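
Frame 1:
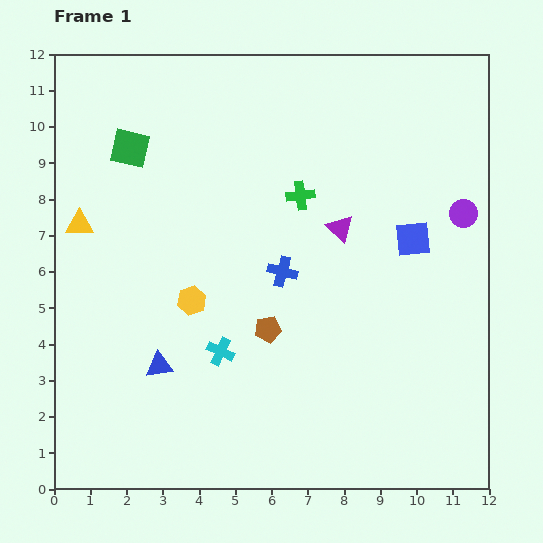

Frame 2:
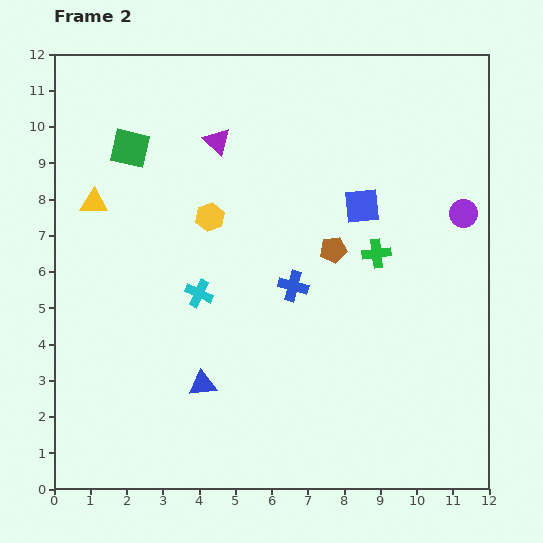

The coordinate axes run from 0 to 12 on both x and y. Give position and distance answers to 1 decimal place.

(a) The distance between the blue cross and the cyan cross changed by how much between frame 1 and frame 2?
-0.2

Distance in frame 1: 2.8. Distance in frame 2: 2.6.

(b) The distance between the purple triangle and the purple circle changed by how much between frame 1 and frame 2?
+3.7

Distance in frame 1: 3.4. Distance in frame 2: 7.1.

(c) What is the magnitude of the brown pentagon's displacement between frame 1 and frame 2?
2.8

The brown pentagon moved from (5.9, 4.4) to (7.7, 6.6), a distance of √(1.8² + 2.2²) ≈ 2.8.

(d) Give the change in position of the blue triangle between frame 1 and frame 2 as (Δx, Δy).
(1.2, -0.5)

The blue triangle was at (2.9, 3.4) in frame 1 and (4.1, 2.9) in frame 2.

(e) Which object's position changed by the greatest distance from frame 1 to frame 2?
the purple triangle

(moved 4.2; next 2.8)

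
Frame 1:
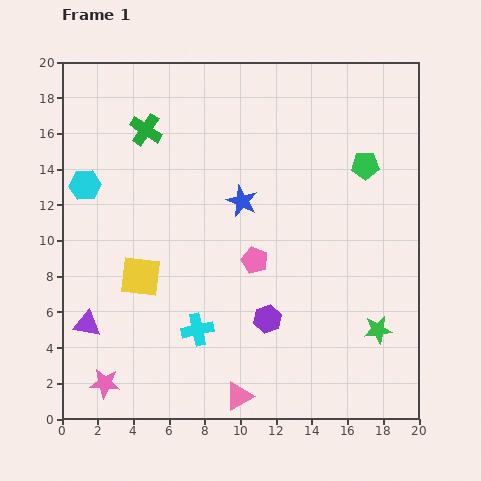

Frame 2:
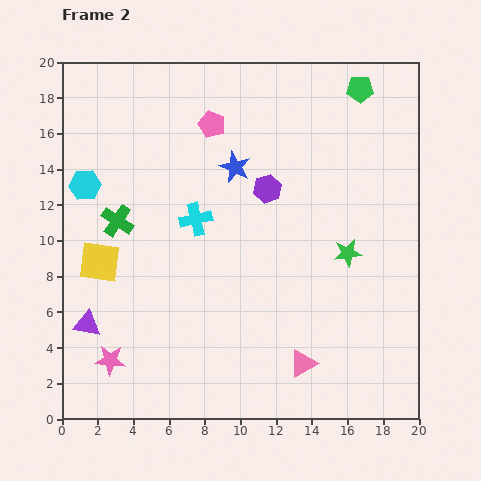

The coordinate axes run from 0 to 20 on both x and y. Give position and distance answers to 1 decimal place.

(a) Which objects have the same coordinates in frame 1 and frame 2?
the purple triangle, the cyan hexagon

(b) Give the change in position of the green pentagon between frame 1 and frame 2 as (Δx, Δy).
(-0.3, 4.3)

The green pentagon was at (17.0, 14.2) in frame 1 and (16.7, 18.5) in frame 2.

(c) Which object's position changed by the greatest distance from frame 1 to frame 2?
the pink pentagon

(moved 8.0; next 7.3)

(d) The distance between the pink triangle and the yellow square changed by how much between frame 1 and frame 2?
+4.0

Distance in frame 1: 8.7. Distance in frame 2: 12.7.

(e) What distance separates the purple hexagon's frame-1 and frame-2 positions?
7.3

The purple hexagon moved from (11.5, 5.6) to (11.5, 12.9), a distance of √(0.0² + 7.3²) ≈ 7.3.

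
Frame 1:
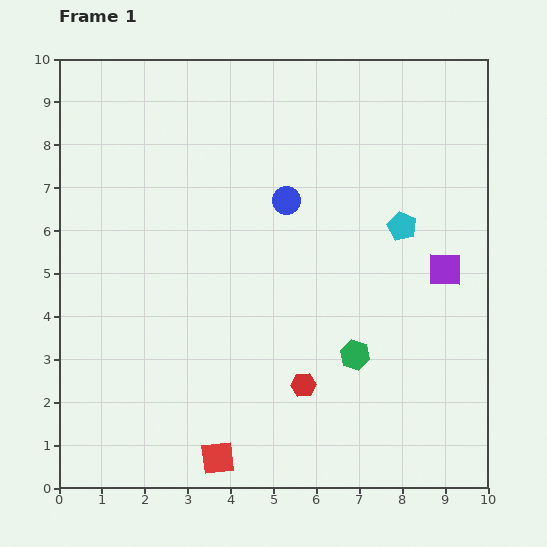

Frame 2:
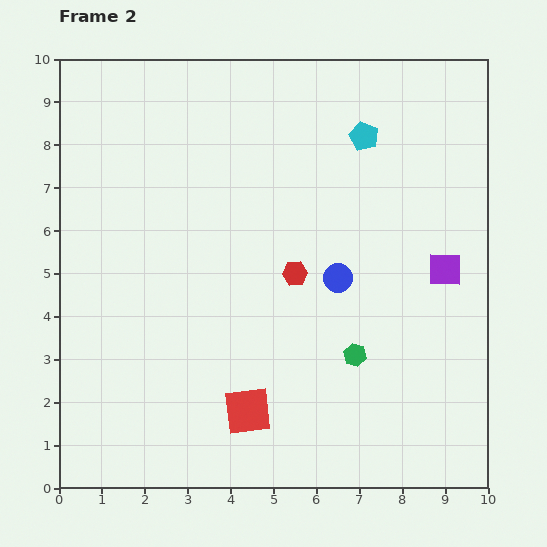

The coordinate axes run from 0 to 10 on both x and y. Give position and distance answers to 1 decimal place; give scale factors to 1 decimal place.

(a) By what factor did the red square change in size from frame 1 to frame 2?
1.4×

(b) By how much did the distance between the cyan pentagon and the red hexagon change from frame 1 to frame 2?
-0.8

Distance in frame 1: 4.4. Distance in frame 2: 3.6.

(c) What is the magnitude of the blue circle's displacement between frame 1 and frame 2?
2.2

The blue circle moved from (5.3, 6.7) to (6.5, 4.9), a distance of √(1.2² + 1.8²) ≈ 2.2.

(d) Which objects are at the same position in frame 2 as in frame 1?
the purple square, the green hexagon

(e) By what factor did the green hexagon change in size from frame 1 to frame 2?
0.8×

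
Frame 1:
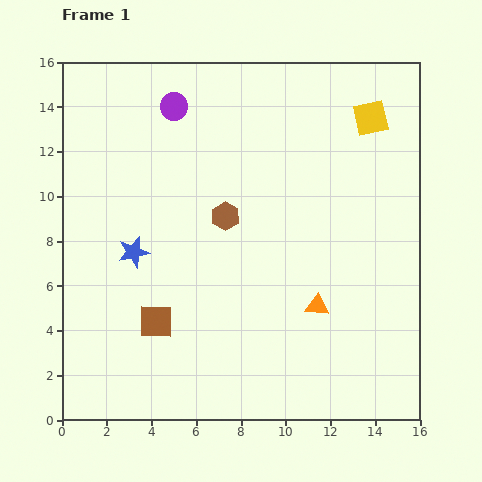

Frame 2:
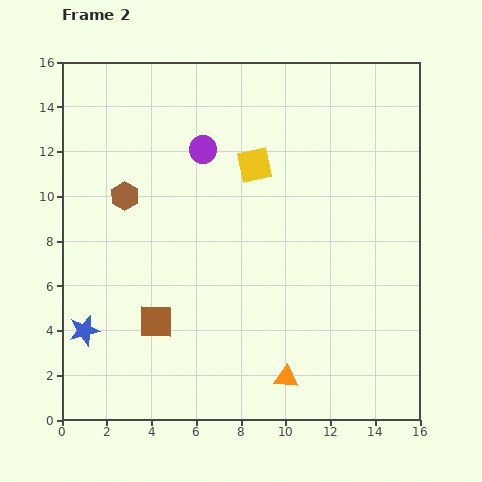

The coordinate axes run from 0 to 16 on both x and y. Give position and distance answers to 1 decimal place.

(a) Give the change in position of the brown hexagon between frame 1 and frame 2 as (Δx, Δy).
(-4.5, 0.9)

The brown hexagon was at (7.3, 9.1) in frame 1 and (2.8, 10.0) in frame 2.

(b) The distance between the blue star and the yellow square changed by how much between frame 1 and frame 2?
-1.6

Distance in frame 1: 12.2. Distance in frame 2: 10.6.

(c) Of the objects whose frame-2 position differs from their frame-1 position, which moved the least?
the purple circle

(moved 2.3)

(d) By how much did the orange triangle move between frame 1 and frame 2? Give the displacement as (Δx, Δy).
(-1.4, -3.2)

The orange triangle was at (11.4, 5.1) in frame 1 and (10.0, 1.9) in frame 2.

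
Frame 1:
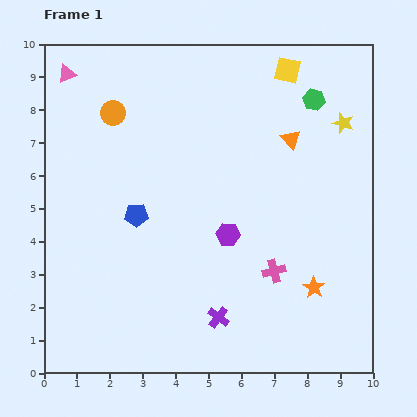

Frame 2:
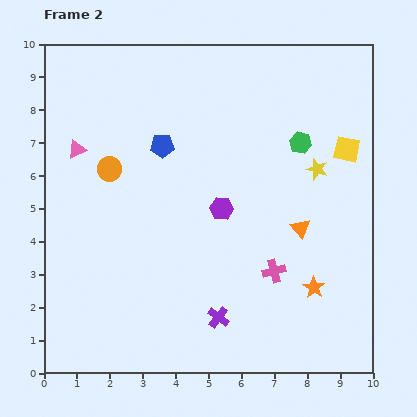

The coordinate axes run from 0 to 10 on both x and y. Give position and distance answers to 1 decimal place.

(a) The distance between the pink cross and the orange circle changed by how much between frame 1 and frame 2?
-1.0

Distance in frame 1: 6.9. Distance in frame 2: 5.9.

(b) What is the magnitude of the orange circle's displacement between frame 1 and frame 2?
1.7

The orange circle moved from (2.1, 7.9) to (2.0, 6.2), a distance of √(0.1² + 1.7²) ≈ 1.7.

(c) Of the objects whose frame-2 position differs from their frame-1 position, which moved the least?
the purple hexagon

(moved 0.8)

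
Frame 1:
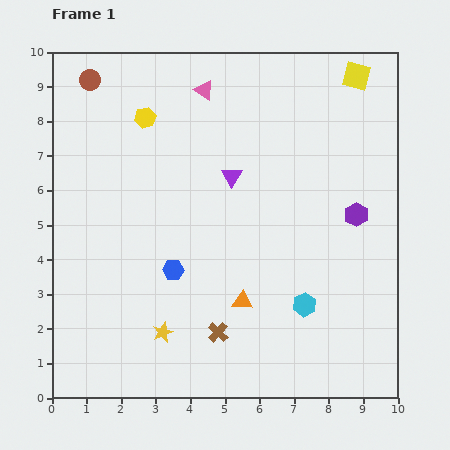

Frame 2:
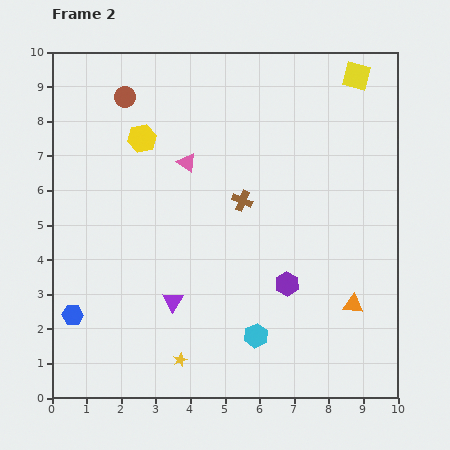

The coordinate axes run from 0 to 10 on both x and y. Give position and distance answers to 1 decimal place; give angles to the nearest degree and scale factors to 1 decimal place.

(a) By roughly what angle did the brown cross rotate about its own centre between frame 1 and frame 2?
20° counter-clockwise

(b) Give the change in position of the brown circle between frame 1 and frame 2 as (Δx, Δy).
(1.0, -0.5)

The brown circle was at (1.1, 9.2) in frame 1 and (2.1, 8.7) in frame 2.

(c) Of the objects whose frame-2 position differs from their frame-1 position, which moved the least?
the yellow hexagon

(moved 0.6)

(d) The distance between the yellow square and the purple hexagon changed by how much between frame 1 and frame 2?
+2.3

Distance in frame 1: 4.0. Distance in frame 2: 6.3.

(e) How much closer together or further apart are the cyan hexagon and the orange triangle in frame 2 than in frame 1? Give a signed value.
+1.1

Distance in frame 1: 1.8. Distance in frame 2: 2.9.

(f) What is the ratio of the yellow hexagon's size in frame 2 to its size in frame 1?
1.4×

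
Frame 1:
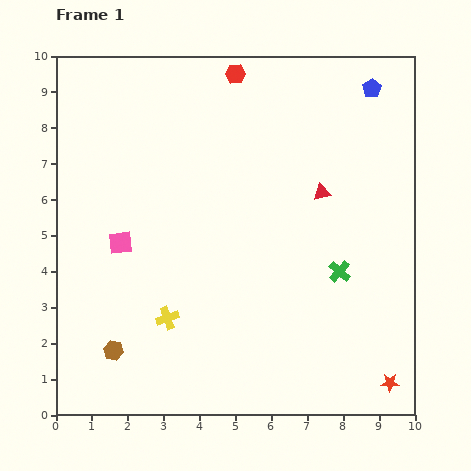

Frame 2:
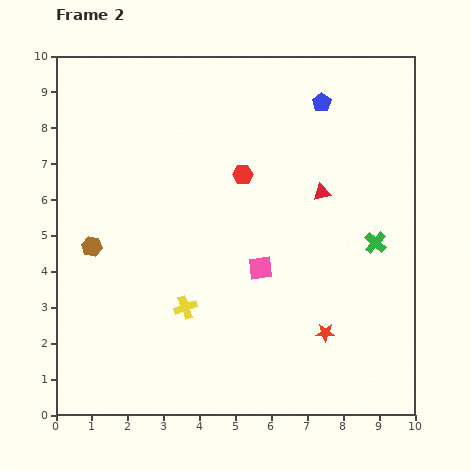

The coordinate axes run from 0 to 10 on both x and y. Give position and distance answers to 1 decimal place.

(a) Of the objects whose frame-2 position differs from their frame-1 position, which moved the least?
the yellow cross

(moved 0.6)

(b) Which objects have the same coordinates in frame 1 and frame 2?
the red triangle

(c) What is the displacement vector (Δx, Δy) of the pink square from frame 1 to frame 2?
(3.9, -0.7)

The pink square was at (1.8, 4.8) in frame 1 and (5.7, 4.1) in frame 2.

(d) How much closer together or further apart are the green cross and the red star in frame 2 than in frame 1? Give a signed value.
-0.5

Distance in frame 1: 3.4. Distance in frame 2: 2.9.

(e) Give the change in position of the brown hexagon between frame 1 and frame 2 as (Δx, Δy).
(-0.6, 2.9)

The brown hexagon was at (1.6, 1.8) in frame 1 and (1.0, 4.7) in frame 2.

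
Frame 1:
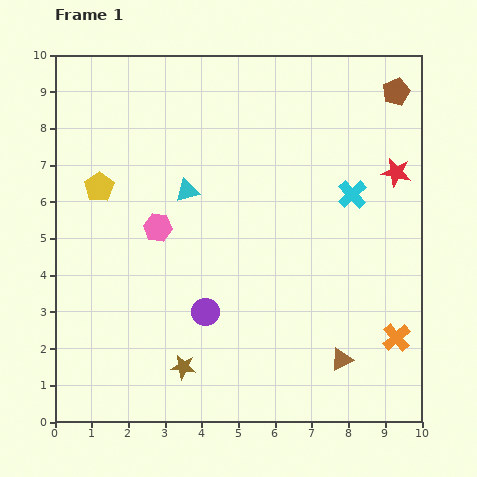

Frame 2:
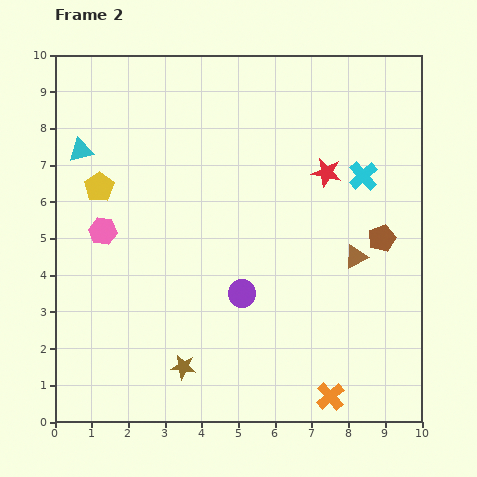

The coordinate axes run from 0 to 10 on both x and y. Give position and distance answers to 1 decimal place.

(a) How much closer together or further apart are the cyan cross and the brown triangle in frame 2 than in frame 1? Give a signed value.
-2.3

Distance in frame 1: 4.5. Distance in frame 2: 2.2.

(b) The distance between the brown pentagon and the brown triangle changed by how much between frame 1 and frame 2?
-6.6

Distance in frame 1: 7.5. Distance in frame 2: 0.9.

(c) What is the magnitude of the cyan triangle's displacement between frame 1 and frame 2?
3.1

The cyan triangle moved from (3.6, 6.3) to (0.7, 7.4), a distance of √(2.9² + 1.1²) ≈ 3.1.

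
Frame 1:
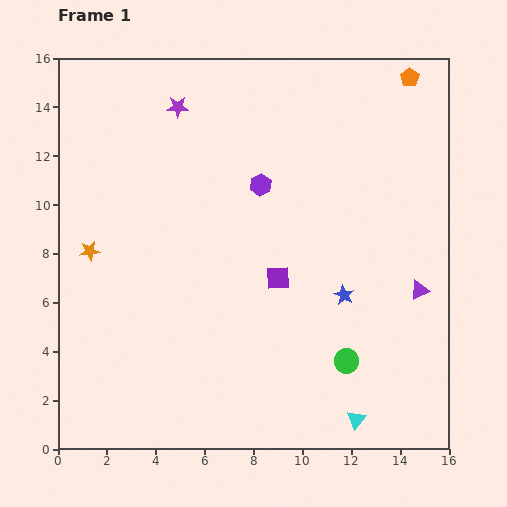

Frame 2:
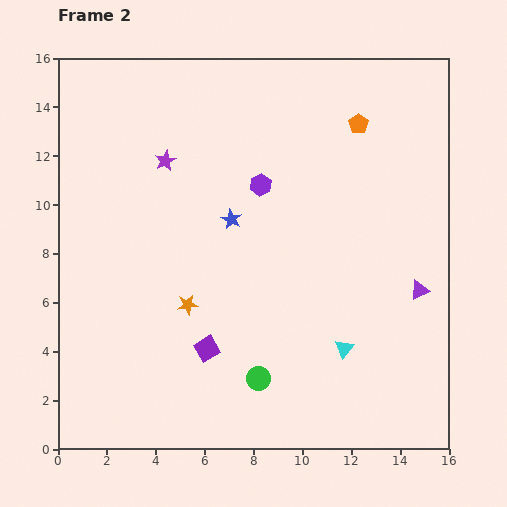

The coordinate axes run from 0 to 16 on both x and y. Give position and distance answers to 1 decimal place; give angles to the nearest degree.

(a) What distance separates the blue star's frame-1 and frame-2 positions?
5.5

The blue star moved from (11.7, 6.3) to (7.1, 9.4), a distance of √(4.6² + 3.1²) ≈ 5.5.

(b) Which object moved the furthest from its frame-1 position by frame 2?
the blue star

(moved 5.5; next 4.6)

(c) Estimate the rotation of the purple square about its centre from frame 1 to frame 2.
27° counter-clockwise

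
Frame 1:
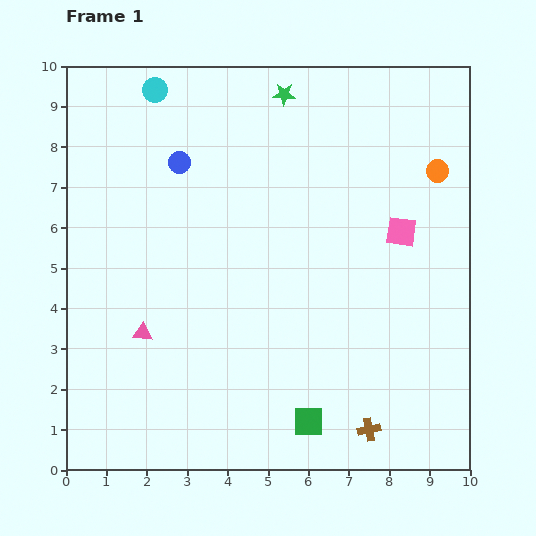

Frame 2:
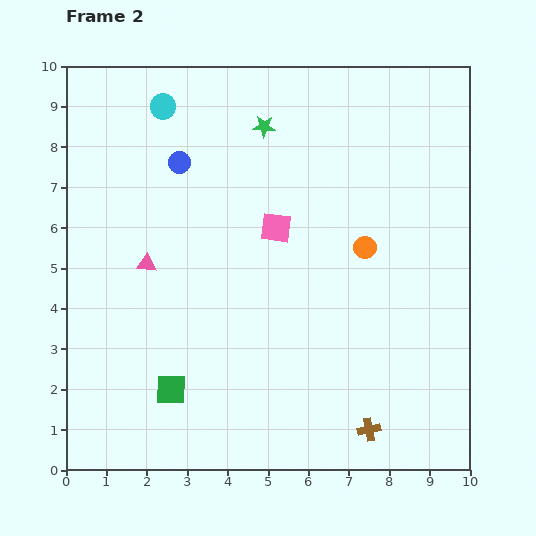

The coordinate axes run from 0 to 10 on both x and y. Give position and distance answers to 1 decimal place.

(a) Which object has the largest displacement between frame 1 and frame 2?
the green square

(moved 3.5; next 3.1)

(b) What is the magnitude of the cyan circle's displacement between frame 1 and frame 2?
0.4

The cyan circle moved from (2.2, 9.4) to (2.4, 9.0), a distance of √(0.2² + 0.4²) ≈ 0.4.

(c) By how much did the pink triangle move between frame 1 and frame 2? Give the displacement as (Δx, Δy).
(0.1, 1.7)

The pink triangle was at (1.9, 3.4) in frame 1 and (2.0, 5.1) in frame 2.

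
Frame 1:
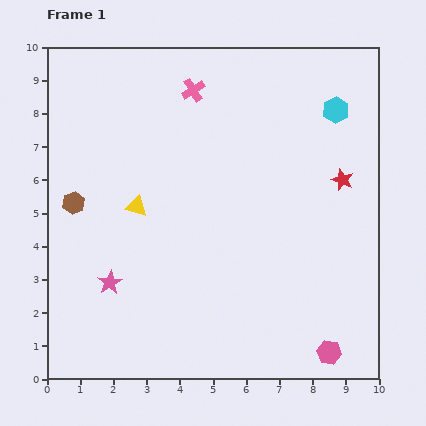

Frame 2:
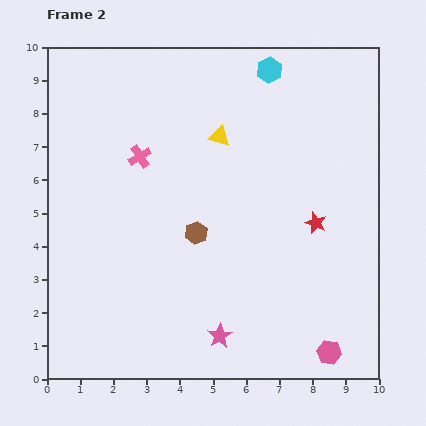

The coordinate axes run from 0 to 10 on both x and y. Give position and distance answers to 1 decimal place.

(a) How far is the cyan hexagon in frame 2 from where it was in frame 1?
2.3

The cyan hexagon moved from (8.7, 8.1) to (6.7, 9.3), a distance of √(2.0² + 1.2²) ≈ 2.3.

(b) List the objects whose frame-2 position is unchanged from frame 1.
the pink hexagon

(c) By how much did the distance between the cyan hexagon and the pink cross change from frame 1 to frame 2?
+0.4

Distance in frame 1: 4.3. Distance in frame 2: 4.7.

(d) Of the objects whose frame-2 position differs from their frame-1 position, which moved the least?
the red star

(moved 1.5)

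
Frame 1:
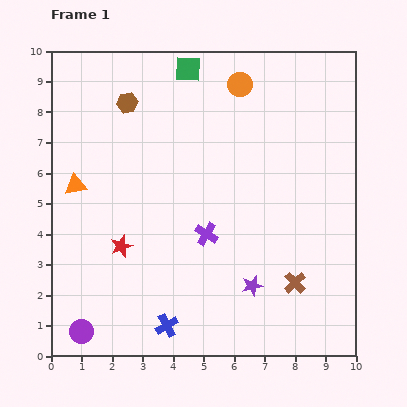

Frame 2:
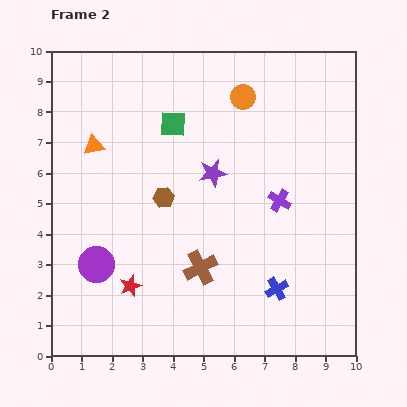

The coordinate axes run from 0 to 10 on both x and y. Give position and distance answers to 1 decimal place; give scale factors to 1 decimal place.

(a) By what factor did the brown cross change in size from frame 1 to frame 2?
1.6×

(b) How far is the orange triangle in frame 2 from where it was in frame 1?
1.4

The orange triangle moved from (0.8, 5.6) to (1.4, 6.9), a distance of √(0.6² + 1.3²) ≈ 1.4.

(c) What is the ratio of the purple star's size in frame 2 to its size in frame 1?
1.4×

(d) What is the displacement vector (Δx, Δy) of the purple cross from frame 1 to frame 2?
(2.4, 1.1)

The purple cross was at (5.1, 4.0) in frame 1 and (7.5, 5.1) in frame 2.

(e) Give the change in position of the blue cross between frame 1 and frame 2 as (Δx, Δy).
(3.6, 1.2)

The blue cross was at (3.8, 1.0) in frame 1 and (7.4, 2.2) in frame 2.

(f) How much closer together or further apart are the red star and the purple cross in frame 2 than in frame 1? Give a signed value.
+2.8

Distance in frame 1: 2.8. Distance in frame 2: 5.6.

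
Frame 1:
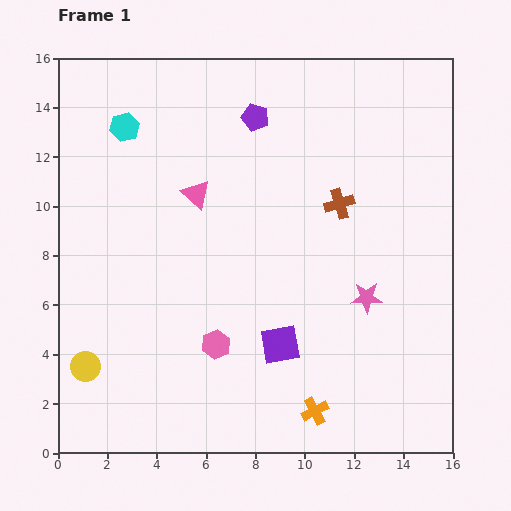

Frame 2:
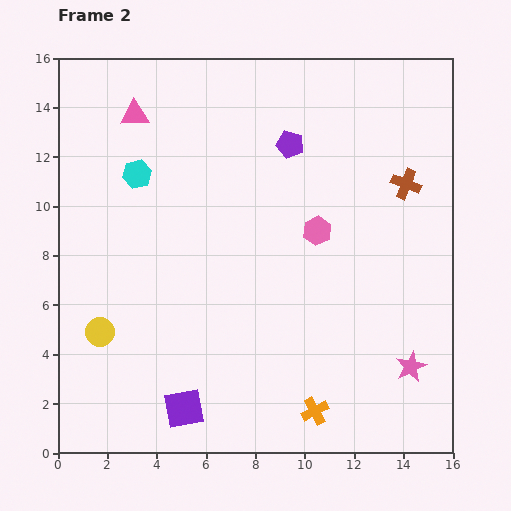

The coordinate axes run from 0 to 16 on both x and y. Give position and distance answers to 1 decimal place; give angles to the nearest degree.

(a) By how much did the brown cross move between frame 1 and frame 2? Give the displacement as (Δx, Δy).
(2.7, 0.8)

The brown cross was at (11.4, 10.1) in frame 1 and (14.1, 10.9) in frame 2.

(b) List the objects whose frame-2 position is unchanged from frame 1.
the orange cross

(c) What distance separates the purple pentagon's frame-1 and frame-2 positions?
1.8

The purple pentagon moved from (8.0, 13.6) to (9.4, 12.5), a distance of √(1.4² + 1.1²) ≈ 1.8.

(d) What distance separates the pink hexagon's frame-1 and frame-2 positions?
6.2

The pink hexagon moved from (6.4, 4.4) to (10.5, 9.0), a distance of √(4.1² + 4.6²) ≈ 6.2.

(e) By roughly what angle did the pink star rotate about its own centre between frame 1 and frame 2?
25° counter-clockwise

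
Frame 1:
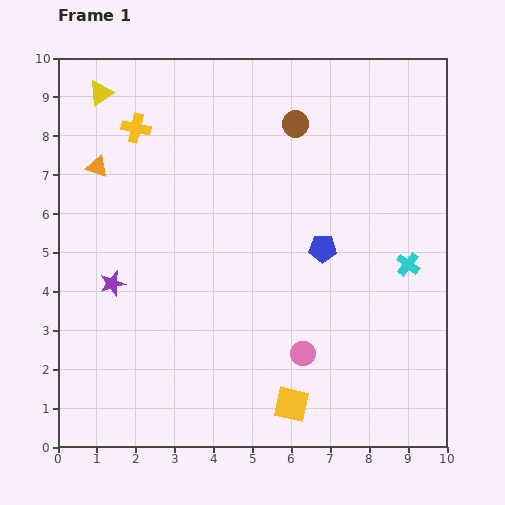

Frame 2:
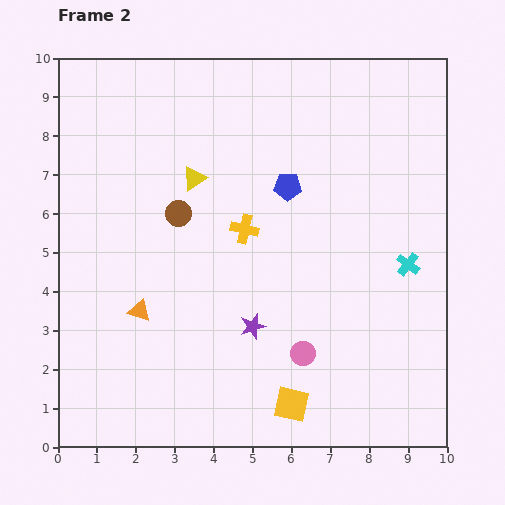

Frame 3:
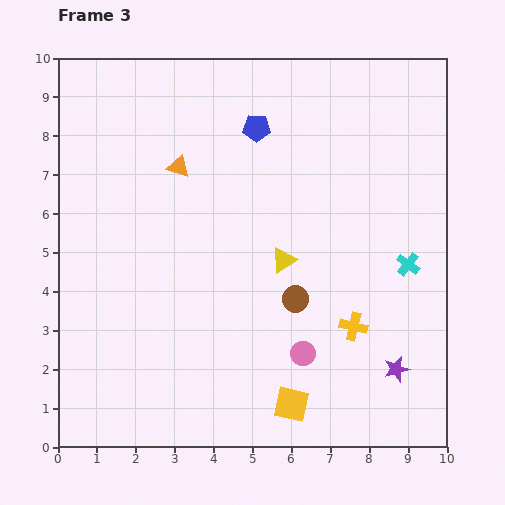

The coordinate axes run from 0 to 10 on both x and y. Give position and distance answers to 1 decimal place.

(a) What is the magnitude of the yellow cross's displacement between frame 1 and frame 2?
3.8

The yellow cross moved from (2.0, 8.2) to (4.8, 5.6), a distance of √(2.8² + 2.6²) ≈ 3.8.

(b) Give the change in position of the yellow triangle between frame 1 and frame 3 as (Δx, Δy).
(4.7, -4.3)

The yellow triangle was at (1.1, 9.1) in frame 1 and (5.8, 4.8) in frame 3.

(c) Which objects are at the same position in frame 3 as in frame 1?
the yellow square, the pink circle, the cyan cross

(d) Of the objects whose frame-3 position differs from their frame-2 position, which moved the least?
the blue pentagon

(moved 1.7)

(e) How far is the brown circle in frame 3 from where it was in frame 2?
3.7

The brown circle moved from (3.1, 6.0) to (6.1, 3.8), a distance of √(3.0² + 2.2²) ≈ 3.7.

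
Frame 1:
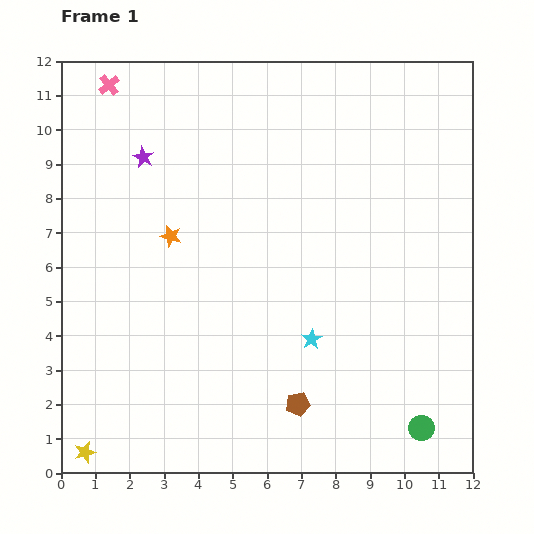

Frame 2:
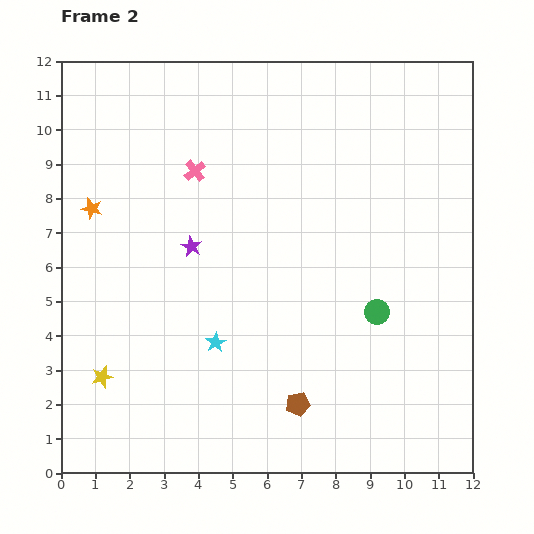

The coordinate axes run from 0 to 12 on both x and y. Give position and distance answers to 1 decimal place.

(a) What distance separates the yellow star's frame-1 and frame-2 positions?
2.3

The yellow star moved from (0.7, 0.6) to (1.2, 2.8), a distance of √(0.5² + 2.2²) ≈ 2.3.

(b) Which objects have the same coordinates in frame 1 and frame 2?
the brown pentagon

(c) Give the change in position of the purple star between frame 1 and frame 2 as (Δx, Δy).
(1.4, -2.6)

The purple star was at (2.4, 9.2) in frame 1 and (3.8, 6.6) in frame 2.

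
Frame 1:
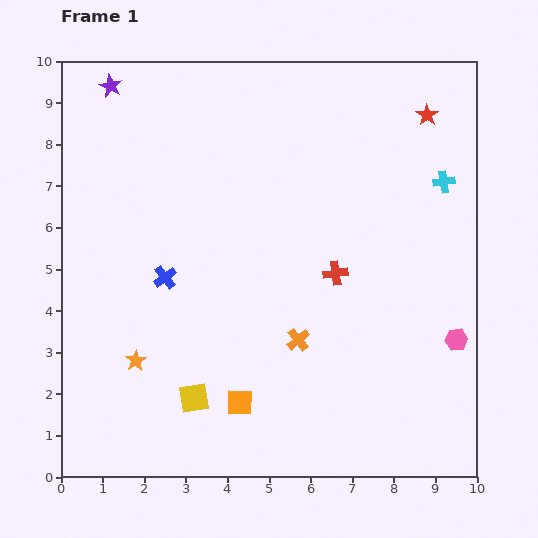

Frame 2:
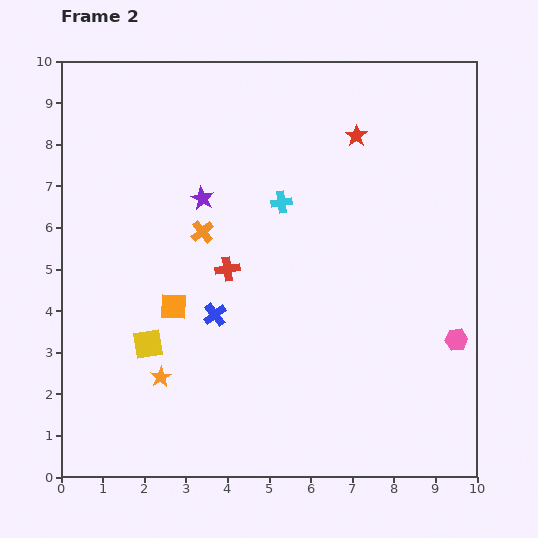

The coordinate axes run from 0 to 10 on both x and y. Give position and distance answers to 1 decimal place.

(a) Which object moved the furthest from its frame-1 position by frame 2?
the cyan cross

(moved 3.9; next 3.5)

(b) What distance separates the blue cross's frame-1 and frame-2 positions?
1.5

The blue cross moved from (2.5, 4.8) to (3.7, 3.9), a distance of √(1.2² + 0.9²) ≈ 1.5.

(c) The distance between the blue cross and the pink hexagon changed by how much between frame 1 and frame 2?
-1.4

Distance in frame 1: 7.2. Distance in frame 2: 5.8.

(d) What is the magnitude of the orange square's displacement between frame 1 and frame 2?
2.8

The orange square moved from (4.3, 1.8) to (2.7, 4.1), a distance of √(1.6² + 2.3²) ≈ 2.8.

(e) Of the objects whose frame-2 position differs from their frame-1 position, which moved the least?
the orange star

(moved 0.7)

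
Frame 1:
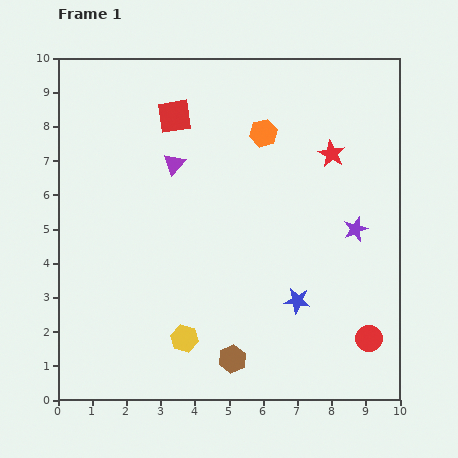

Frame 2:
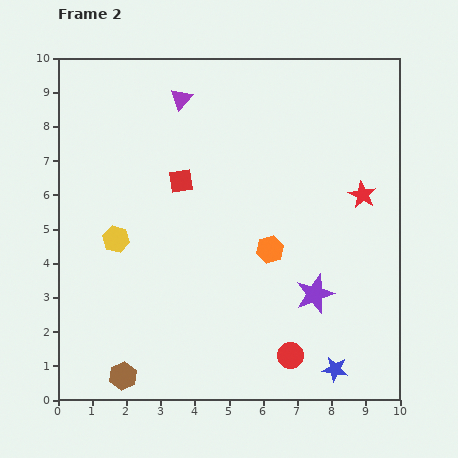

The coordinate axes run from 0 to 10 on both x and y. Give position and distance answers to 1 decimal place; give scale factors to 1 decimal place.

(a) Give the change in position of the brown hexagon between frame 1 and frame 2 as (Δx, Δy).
(-3.2, -0.5)

The brown hexagon was at (5.1, 1.2) in frame 1 and (1.9, 0.7) in frame 2.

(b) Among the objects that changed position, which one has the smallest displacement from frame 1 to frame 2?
the red star

(moved 1.5)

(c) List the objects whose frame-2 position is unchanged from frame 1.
none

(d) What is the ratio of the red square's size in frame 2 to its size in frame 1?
0.7×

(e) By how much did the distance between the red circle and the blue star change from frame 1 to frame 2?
-1.0

Distance in frame 1: 2.4. Distance in frame 2: 1.4.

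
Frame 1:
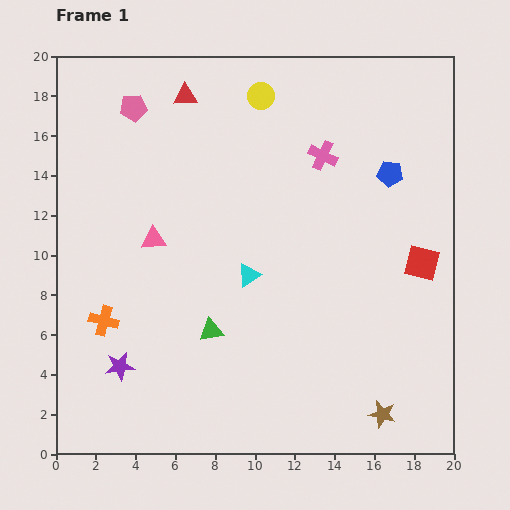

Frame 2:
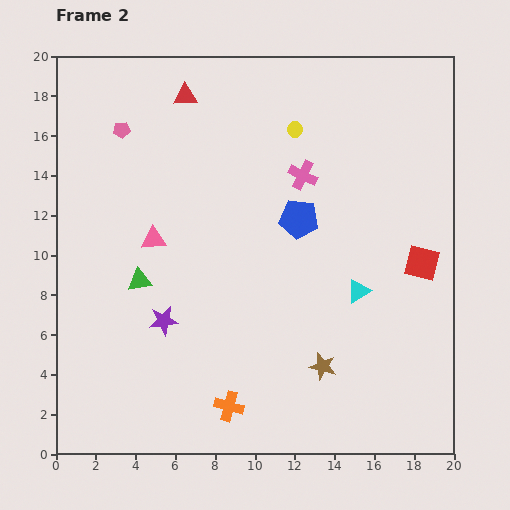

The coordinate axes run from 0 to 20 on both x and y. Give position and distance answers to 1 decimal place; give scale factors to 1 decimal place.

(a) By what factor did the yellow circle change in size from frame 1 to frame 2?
0.6×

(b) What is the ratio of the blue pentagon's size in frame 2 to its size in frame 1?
1.5×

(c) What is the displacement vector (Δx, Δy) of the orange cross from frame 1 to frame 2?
(6.3, -4.3)

The orange cross was at (2.4, 6.7) in frame 1 and (8.7, 2.4) in frame 2.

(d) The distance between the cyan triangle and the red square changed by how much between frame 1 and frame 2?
-5.2

Distance in frame 1: 8.7. Distance in frame 2: 3.5.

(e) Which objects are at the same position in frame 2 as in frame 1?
the pink triangle, the red square, the red triangle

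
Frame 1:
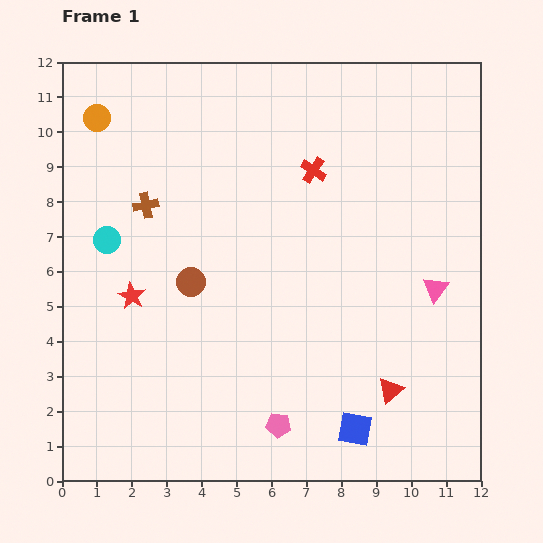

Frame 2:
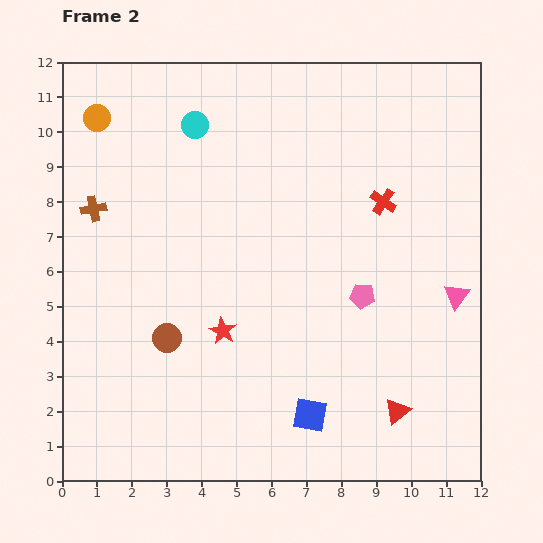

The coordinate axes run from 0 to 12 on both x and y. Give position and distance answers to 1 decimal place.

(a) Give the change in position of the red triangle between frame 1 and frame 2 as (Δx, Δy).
(0.2, -0.6)

The red triangle was at (9.4, 2.6) in frame 1 and (9.6, 2.0) in frame 2.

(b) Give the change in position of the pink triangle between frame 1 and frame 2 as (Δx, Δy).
(0.6, -0.2)

The pink triangle was at (10.7, 5.5) in frame 1 and (11.3, 5.3) in frame 2.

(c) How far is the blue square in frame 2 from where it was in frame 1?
1.4

The blue square moved from (8.4, 1.5) to (7.1, 1.9), a distance of √(1.3² + 0.4²) ≈ 1.4.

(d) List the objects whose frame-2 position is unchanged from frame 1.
the orange circle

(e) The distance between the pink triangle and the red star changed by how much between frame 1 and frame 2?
-1.9

Distance in frame 1: 8.7. Distance in frame 2: 6.8.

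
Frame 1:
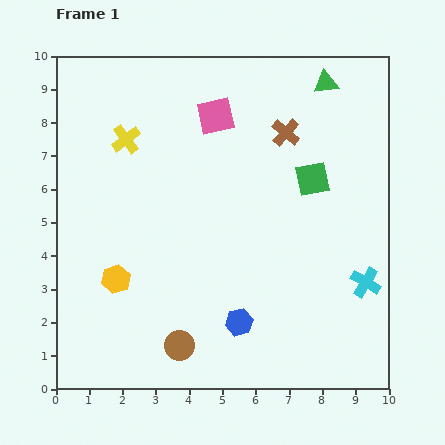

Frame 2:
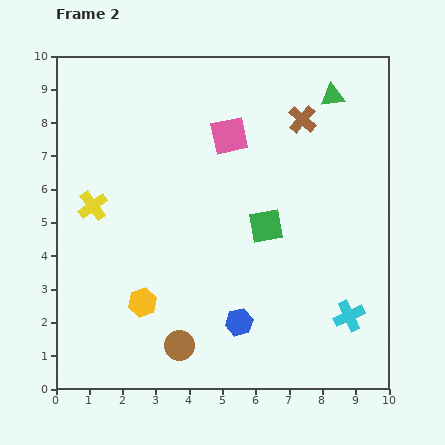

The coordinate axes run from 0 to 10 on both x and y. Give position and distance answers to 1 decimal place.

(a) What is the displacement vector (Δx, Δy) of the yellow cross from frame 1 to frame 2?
(-1.0, -2.0)

The yellow cross was at (2.1, 7.5) in frame 1 and (1.1, 5.5) in frame 2.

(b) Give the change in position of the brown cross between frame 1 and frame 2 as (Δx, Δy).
(0.5, 0.4)

The brown cross was at (6.9, 7.7) in frame 1 and (7.4, 8.1) in frame 2.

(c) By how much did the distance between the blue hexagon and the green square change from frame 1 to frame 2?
-1.8

Distance in frame 1: 4.8. Distance in frame 2: 3.0.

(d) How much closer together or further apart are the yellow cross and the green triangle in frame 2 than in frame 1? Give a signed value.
+1.7

Distance in frame 1: 6.2. Distance in frame 2: 7.9.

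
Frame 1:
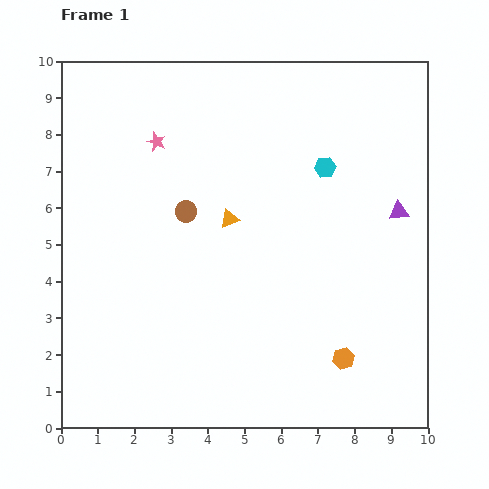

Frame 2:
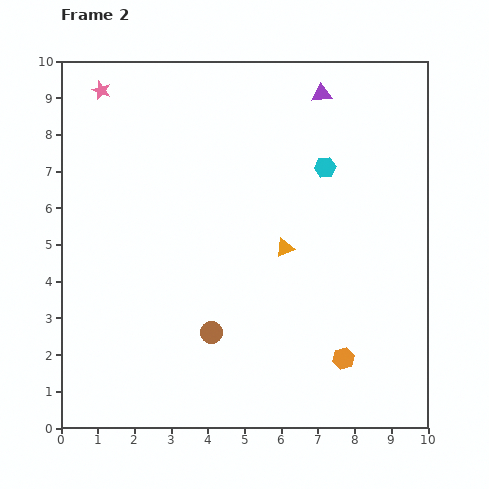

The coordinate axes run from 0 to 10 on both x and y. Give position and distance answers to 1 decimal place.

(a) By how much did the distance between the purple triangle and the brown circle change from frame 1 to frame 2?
+1.4

Distance in frame 1: 5.8. Distance in frame 2: 7.2.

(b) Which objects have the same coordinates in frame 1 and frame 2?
the cyan hexagon, the orange hexagon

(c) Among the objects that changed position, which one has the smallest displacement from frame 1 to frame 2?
the orange triangle

(moved 1.7)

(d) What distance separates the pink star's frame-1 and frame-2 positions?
2.1

The pink star moved from (2.6, 7.8) to (1.1, 9.2), a distance of √(1.5² + 1.4²) ≈ 2.1.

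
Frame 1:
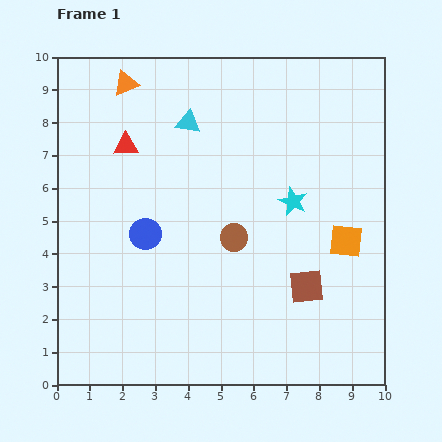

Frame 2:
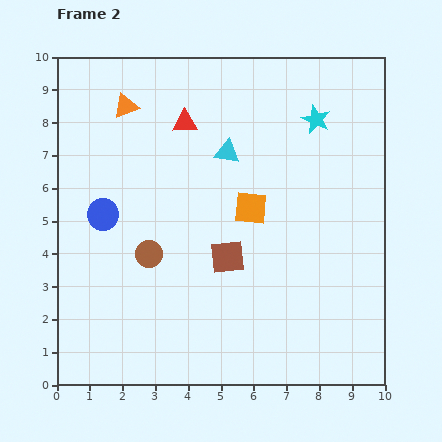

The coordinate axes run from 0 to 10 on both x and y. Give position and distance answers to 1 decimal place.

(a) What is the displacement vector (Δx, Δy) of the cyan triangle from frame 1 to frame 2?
(1.2, -0.9)

The cyan triangle was at (4.0, 8.0) in frame 1 and (5.2, 7.1) in frame 2.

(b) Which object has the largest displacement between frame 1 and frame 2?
the orange square

(moved 3.1; next 2.6)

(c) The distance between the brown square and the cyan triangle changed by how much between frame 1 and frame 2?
-3.0

Distance in frame 1: 6.2. Distance in frame 2: 3.2.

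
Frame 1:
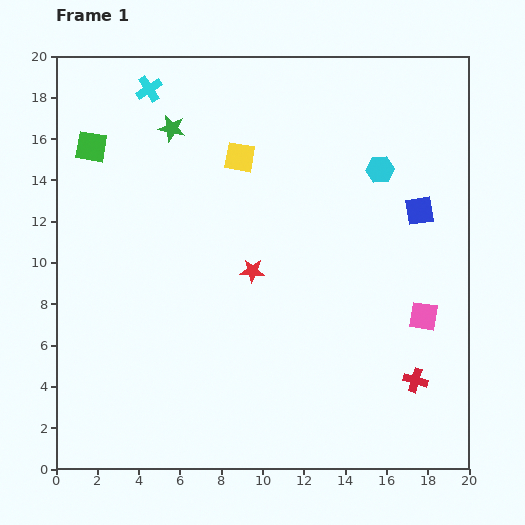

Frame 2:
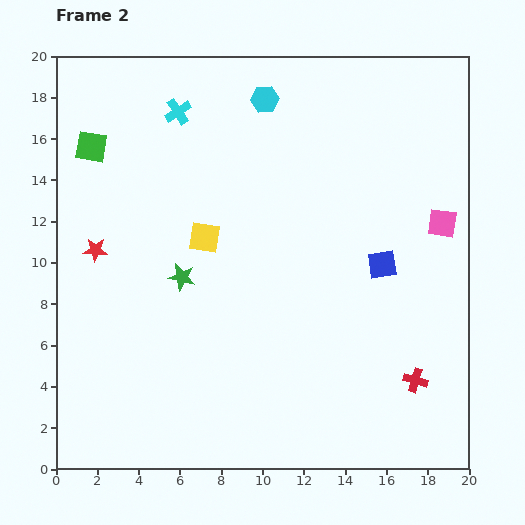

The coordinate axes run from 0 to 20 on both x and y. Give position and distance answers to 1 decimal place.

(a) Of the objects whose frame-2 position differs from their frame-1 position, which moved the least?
the cyan cross

(moved 1.8)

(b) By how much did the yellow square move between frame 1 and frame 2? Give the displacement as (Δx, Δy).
(-1.7, -3.9)

The yellow square was at (8.9, 15.1) in frame 1 and (7.2, 11.2) in frame 2.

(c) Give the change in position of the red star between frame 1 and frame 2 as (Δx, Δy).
(-7.6, 1.0)

The red star was at (9.5, 9.6) in frame 1 and (1.9, 10.6) in frame 2.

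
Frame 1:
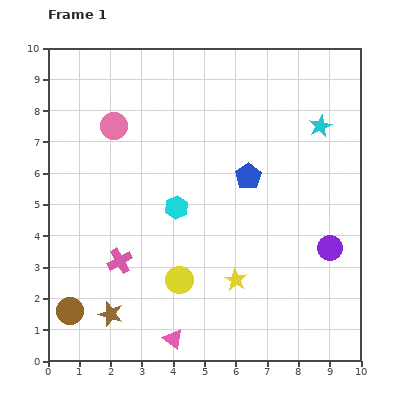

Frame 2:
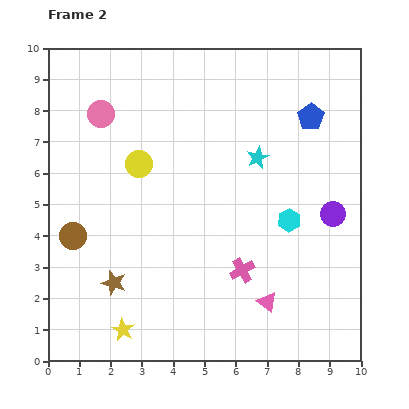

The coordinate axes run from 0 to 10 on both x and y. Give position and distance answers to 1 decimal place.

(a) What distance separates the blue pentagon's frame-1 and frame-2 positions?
2.8

The blue pentagon moved from (6.4, 5.9) to (8.4, 7.8), a distance of √(2.0² + 1.9²) ≈ 2.8.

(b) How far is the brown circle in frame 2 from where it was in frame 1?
2.4

The brown circle moved from (0.7, 1.6) to (0.8, 4.0), a distance of √(0.1² + 2.4²) ≈ 2.4.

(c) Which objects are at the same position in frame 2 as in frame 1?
none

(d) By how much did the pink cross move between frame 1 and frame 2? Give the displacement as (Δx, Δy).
(3.9, -0.3)

The pink cross was at (2.3, 3.2) in frame 1 and (6.2, 2.9) in frame 2.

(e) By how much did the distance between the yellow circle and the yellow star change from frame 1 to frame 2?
+3.5

Distance in frame 1: 1.8. Distance in frame 2: 5.3.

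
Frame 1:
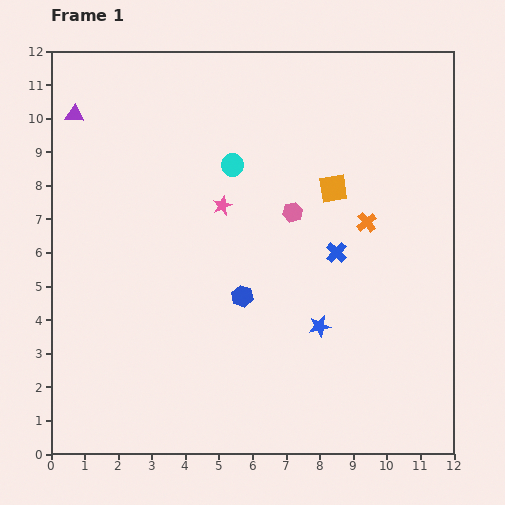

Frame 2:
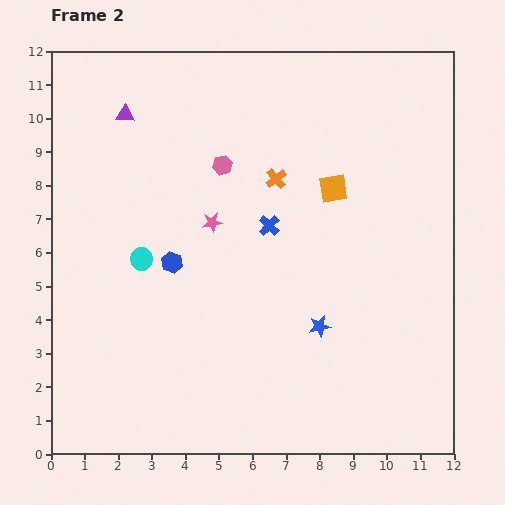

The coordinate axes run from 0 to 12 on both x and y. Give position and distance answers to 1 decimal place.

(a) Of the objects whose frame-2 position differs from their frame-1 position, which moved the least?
the pink star

(moved 0.6)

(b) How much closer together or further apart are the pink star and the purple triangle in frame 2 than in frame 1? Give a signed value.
-1.1

Distance in frame 1: 5.2. Distance in frame 2: 4.1.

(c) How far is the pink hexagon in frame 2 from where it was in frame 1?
2.5

The pink hexagon moved from (7.2, 7.2) to (5.1, 8.6), a distance of √(2.1² + 1.4²) ≈ 2.5.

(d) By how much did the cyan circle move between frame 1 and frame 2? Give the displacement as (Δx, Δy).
(-2.7, -2.8)

The cyan circle was at (5.4, 8.6) in frame 1 and (2.7, 5.8) in frame 2.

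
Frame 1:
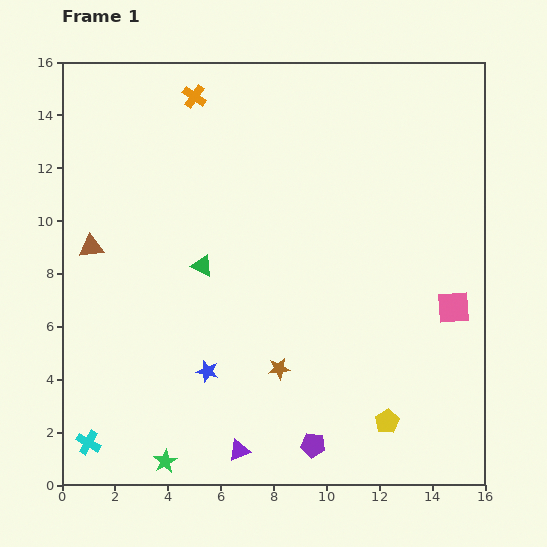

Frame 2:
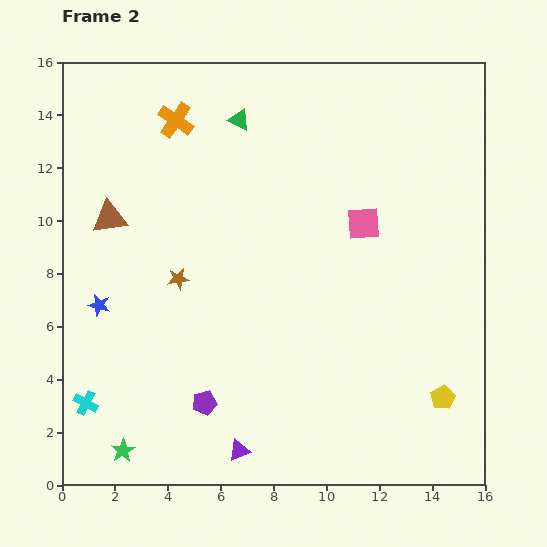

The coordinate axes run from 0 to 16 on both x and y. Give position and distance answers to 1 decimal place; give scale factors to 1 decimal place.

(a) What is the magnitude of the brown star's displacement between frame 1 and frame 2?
5.1

The brown star moved from (8.2, 4.4) to (4.4, 7.8), a distance of √(3.8² + 3.4²) ≈ 5.1.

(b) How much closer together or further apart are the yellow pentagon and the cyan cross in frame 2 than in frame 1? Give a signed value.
+2.2

Distance in frame 1: 11.3. Distance in frame 2: 13.5.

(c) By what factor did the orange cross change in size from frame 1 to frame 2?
1.5×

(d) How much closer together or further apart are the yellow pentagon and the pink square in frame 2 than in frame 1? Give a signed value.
+2.2

Distance in frame 1: 5.0. Distance in frame 2: 7.2.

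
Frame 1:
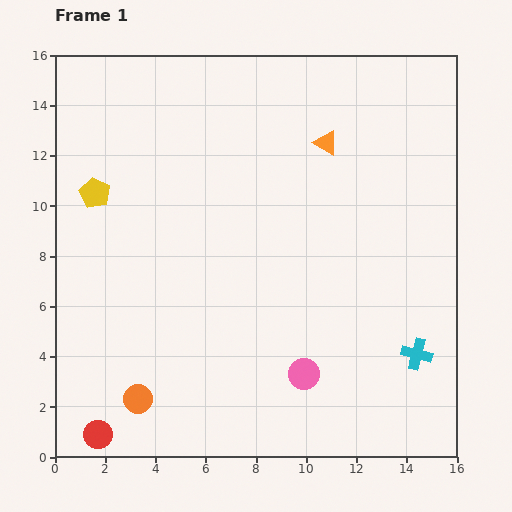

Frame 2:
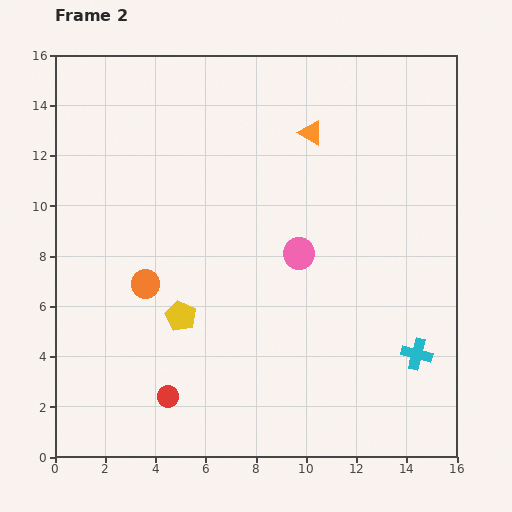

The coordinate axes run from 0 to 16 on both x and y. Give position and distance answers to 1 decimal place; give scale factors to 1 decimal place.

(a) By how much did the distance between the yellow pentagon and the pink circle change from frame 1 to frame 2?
-5.7

Distance in frame 1: 11.0. Distance in frame 2: 5.3.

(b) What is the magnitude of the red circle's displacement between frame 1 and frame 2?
3.2

The red circle moved from (1.7, 0.9) to (4.5, 2.4), a distance of √(2.8² + 1.5²) ≈ 3.2.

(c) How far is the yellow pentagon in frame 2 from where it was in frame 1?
6.0

The yellow pentagon moved from (1.6, 10.5) to (5.0, 5.6), a distance of √(3.4² + 4.9²) ≈ 6.0.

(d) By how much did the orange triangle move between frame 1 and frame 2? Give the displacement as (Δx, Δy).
(-0.6, 0.4)

The orange triangle was at (10.8, 12.5) in frame 1 and (10.2, 12.9) in frame 2.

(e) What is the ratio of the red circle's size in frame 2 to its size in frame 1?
0.8×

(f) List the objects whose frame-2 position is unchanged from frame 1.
the cyan cross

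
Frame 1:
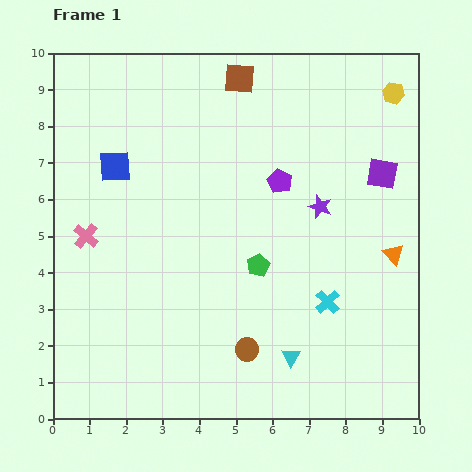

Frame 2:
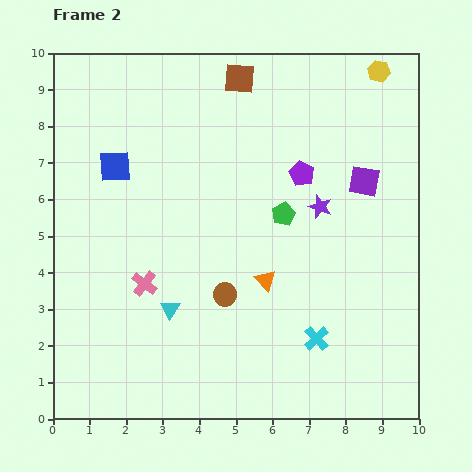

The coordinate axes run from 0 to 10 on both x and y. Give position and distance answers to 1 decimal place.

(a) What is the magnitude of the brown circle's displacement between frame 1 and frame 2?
1.6

The brown circle moved from (5.3, 1.9) to (4.7, 3.4), a distance of √(0.6² + 1.5²) ≈ 1.6.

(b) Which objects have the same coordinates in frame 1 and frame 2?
the brown square, the blue square, the purple star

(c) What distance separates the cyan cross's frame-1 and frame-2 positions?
1.0

The cyan cross moved from (7.5, 3.2) to (7.2, 2.2), a distance of √(0.3² + 1.0²) ≈ 1.0.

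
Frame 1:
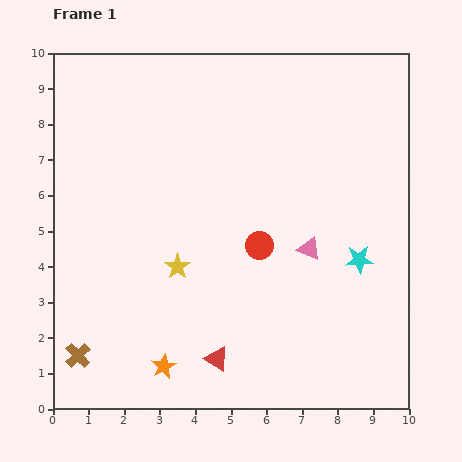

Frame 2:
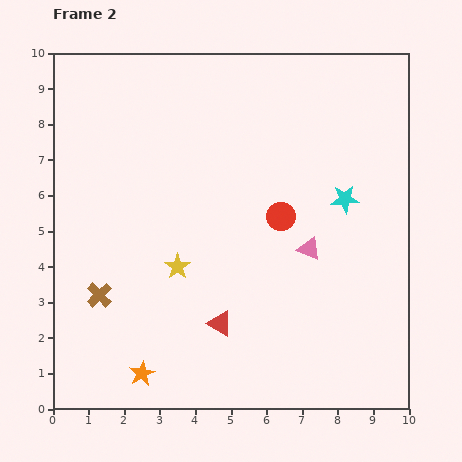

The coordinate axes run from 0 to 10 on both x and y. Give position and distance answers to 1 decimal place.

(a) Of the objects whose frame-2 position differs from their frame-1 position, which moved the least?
the orange star

(moved 0.6)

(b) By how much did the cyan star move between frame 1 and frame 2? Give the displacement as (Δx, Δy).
(-0.4, 1.7)

The cyan star was at (8.6, 4.2) in frame 1 and (8.2, 5.9) in frame 2.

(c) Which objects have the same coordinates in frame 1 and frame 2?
the pink triangle, the yellow star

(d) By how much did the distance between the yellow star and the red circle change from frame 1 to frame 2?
+0.8

Distance in frame 1: 2.4. Distance in frame 2: 3.2.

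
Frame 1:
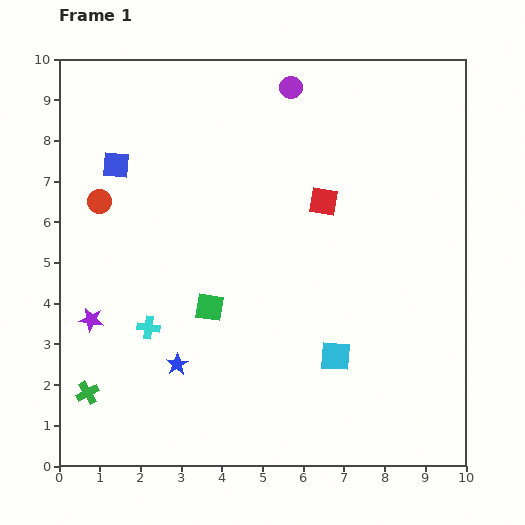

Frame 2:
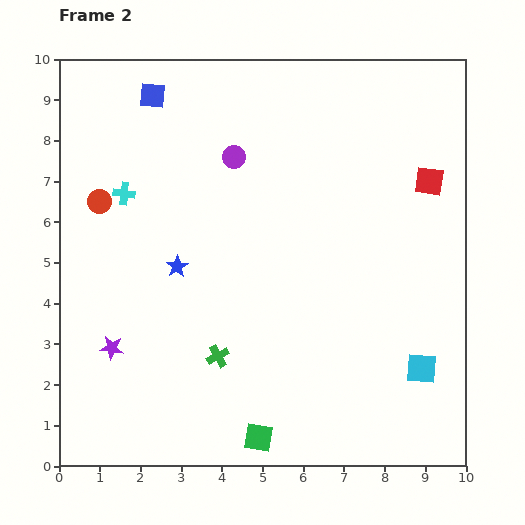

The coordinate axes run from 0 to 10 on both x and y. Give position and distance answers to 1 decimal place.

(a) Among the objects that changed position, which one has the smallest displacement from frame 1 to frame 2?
the purple star

(moved 0.9)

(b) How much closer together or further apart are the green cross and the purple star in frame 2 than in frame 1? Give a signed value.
+0.8

Distance in frame 1: 1.8. Distance in frame 2: 2.6.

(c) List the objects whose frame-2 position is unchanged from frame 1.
the red circle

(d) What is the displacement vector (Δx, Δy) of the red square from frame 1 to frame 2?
(2.6, 0.5)

The red square was at (6.5, 6.5) in frame 1 and (9.1, 7.0) in frame 2.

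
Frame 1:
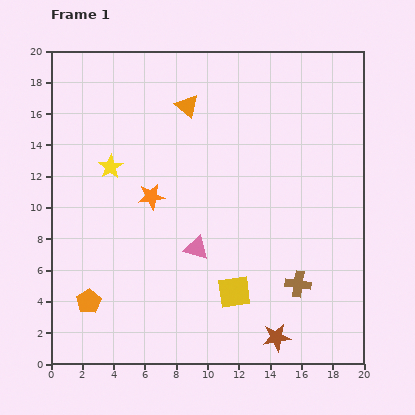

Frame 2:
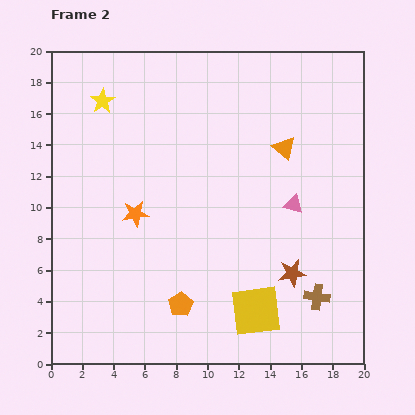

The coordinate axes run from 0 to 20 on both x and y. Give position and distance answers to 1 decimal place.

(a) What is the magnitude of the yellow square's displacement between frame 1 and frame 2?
1.8

The yellow square moved from (11.7, 4.6) to (13.1, 3.4), a distance of √(1.4² + 1.2²) ≈ 1.8.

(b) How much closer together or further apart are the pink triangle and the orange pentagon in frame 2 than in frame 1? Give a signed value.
+1.9

Distance in frame 1: 7.7. Distance in frame 2: 9.6.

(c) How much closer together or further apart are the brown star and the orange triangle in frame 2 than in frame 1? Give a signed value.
-7.9

Distance in frame 1: 15.9. Distance in frame 2: 8.0.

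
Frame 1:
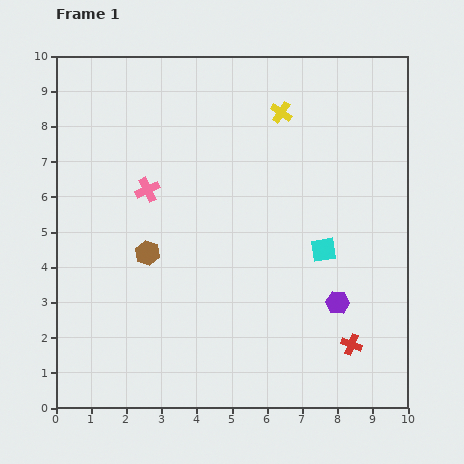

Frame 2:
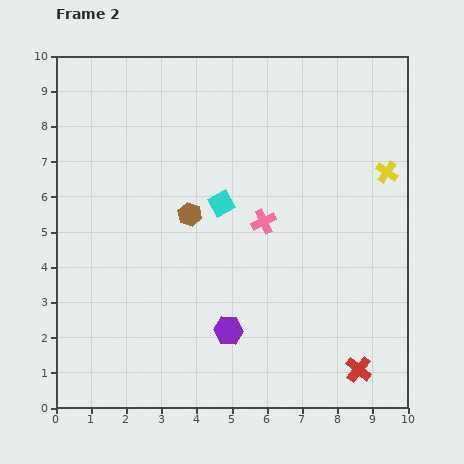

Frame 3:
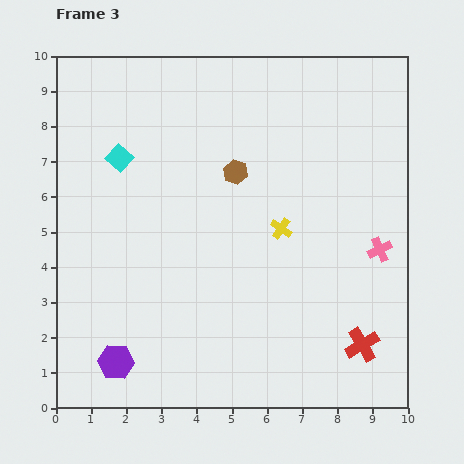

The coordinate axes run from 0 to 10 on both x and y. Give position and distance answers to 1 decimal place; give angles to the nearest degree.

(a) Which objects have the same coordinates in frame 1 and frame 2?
none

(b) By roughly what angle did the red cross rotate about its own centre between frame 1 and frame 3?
39° clockwise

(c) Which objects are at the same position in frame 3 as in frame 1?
none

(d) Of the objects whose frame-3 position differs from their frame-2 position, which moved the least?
the red cross

(moved 0.7)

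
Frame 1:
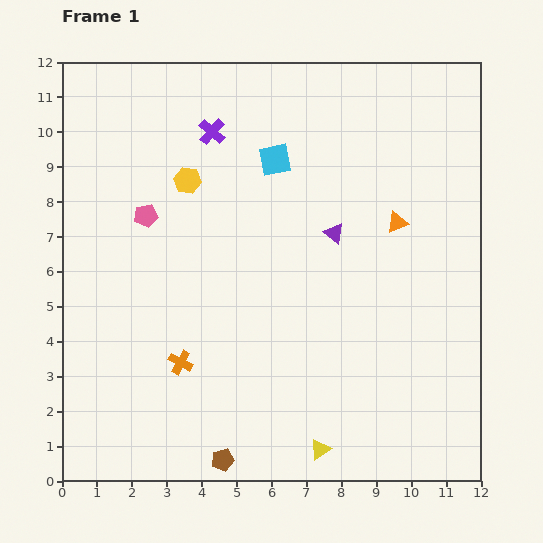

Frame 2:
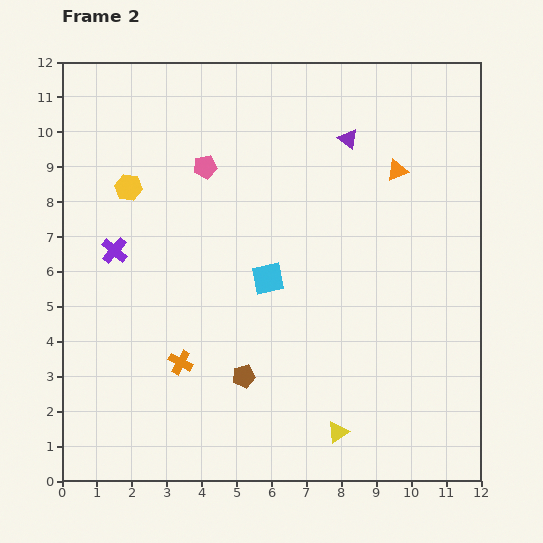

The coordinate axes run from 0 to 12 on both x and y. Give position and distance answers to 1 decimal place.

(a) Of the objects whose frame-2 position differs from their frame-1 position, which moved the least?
the yellow triangle

(moved 0.7)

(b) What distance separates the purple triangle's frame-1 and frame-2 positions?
2.7

The purple triangle moved from (7.8, 7.1) to (8.2, 9.8), a distance of √(0.4² + 2.7²) ≈ 2.7.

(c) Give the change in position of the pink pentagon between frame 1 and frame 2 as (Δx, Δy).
(1.7, 1.4)

The pink pentagon was at (2.4, 7.6) in frame 1 and (4.1, 9.0) in frame 2.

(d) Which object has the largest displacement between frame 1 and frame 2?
the purple cross

(moved 4.4; next 3.4)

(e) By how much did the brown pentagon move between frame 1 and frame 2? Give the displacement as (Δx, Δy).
(0.6, 2.4)

The brown pentagon was at (4.6, 0.6) in frame 1 and (5.2, 3.0) in frame 2.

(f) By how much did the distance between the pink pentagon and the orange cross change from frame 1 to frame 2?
+1.3

Distance in frame 1: 4.3. Distance in frame 2: 5.6.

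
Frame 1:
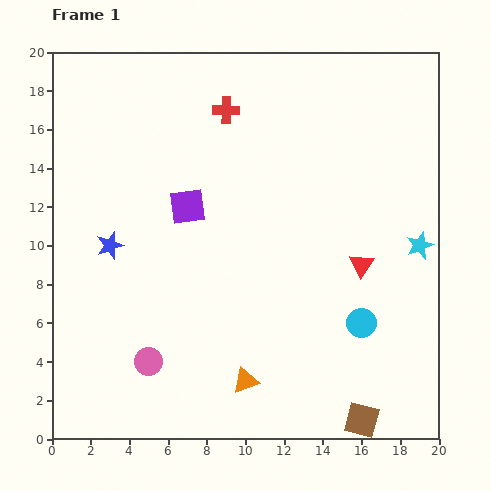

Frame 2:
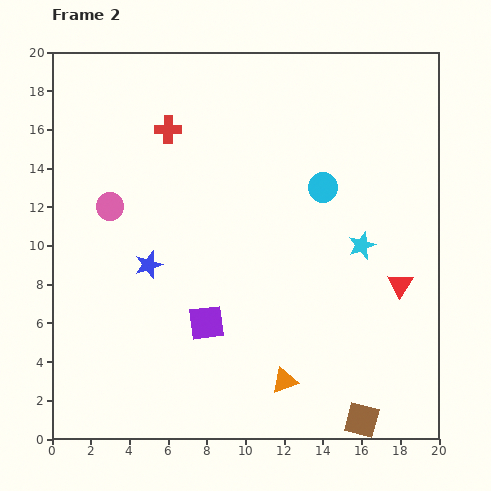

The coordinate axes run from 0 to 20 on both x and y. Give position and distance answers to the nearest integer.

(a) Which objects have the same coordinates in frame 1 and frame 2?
the brown square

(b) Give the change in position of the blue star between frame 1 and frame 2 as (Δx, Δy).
(2, -1)

The blue star was at (3, 10) in frame 1 and (5, 9) in frame 2.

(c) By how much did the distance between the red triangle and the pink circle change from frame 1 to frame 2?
+4

Distance in frame 1: 12. Distance in frame 2: 16.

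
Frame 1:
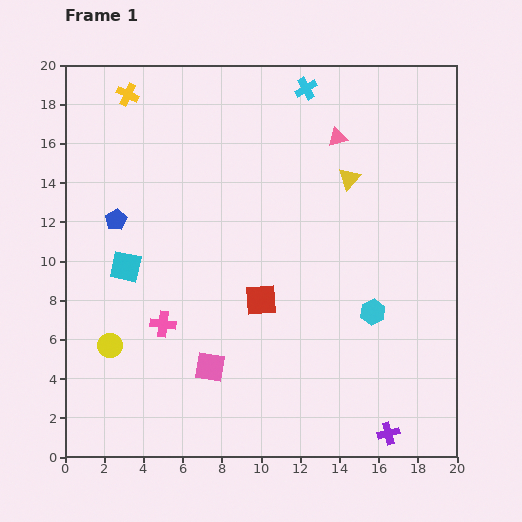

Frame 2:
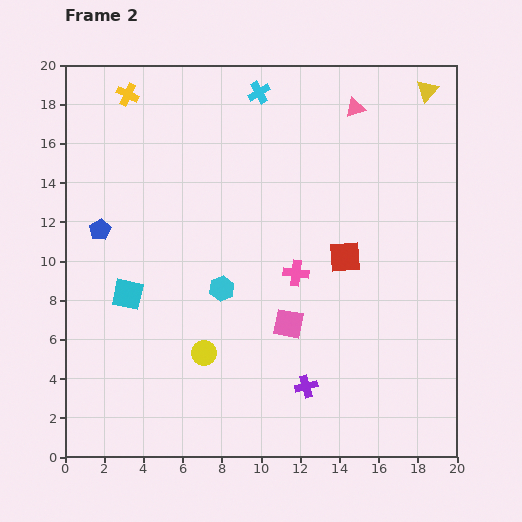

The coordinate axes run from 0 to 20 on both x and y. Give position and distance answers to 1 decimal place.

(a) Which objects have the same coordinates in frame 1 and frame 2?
the yellow cross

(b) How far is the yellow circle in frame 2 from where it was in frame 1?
4.8

The yellow circle moved from (2.3, 5.7) to (7.1, 5.3), a distance of √(4.8² + 0.4²) ≈ 4.8.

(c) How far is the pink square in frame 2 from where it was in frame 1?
4.6

The pink square moved from (7.4, 4.6) to (11.4, 6.8), a distance of √(4.0² + 2.2²) ≈ 4.6.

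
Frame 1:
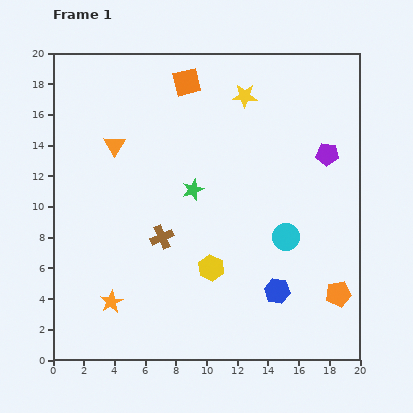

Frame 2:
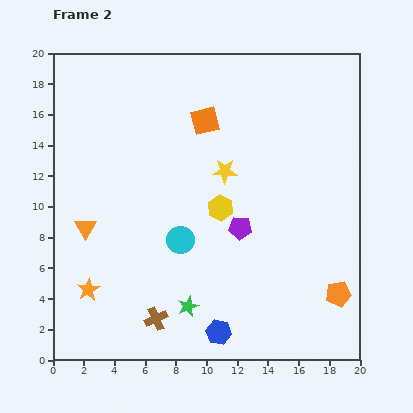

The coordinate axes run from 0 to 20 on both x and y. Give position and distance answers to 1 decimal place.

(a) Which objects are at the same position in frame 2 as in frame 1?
the orange pentagon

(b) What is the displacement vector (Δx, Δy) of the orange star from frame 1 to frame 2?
(-1.5, 0.8)

The orange star was at (3.8, 3.8) in frame 1 and (2.3, 4.6) in frame 2.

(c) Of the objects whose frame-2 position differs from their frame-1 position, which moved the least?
the orange star

(moved 1.7)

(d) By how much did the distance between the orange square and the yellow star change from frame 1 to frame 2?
-0.4

Distance in frame 1: 3.9. Distance in frame 2: 3.5.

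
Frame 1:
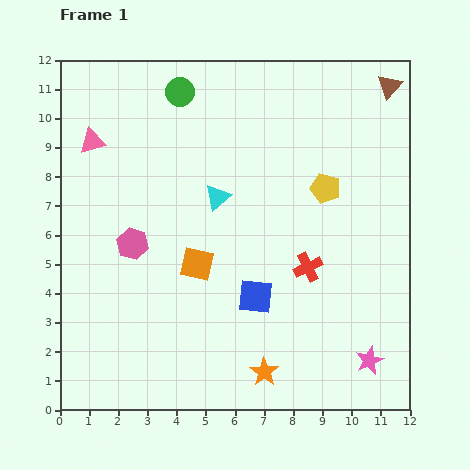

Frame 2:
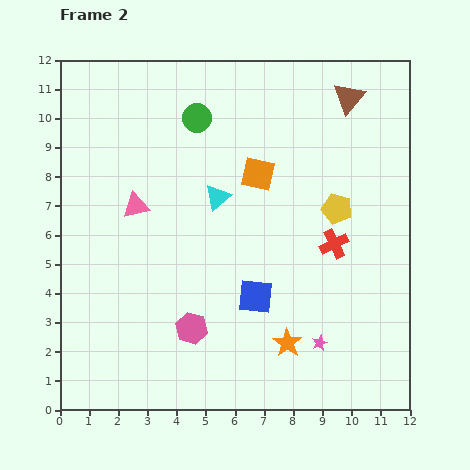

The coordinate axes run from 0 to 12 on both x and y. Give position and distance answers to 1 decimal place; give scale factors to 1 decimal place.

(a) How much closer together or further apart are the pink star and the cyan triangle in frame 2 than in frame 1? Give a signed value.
-1.5

Distance in frame 1: 7.6. Distance in frame 2: 6.1.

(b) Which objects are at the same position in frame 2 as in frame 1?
the blue square, the cyan triangle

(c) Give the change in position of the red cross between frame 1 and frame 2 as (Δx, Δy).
(0.9, 0.8)

The red cross was at (8.5, 4.9) in frame 1 and (9.4, 5.7) in frame 2.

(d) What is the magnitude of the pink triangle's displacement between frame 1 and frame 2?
2.7

The pink triangle moved from (1.1, 9.2) to (2.6, 7.0), a distance of √(1.5² + 2.2²) ≈ 2.7.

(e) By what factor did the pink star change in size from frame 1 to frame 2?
0.6×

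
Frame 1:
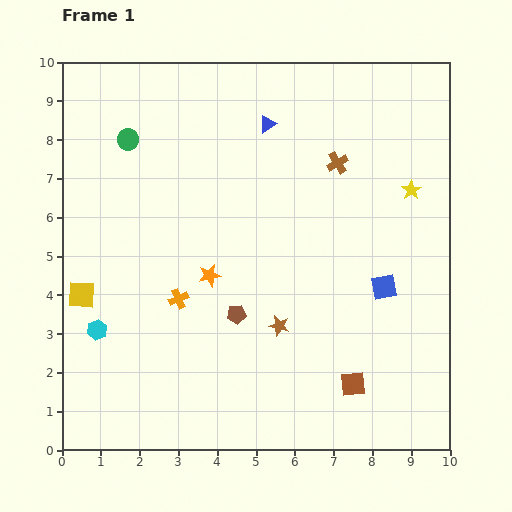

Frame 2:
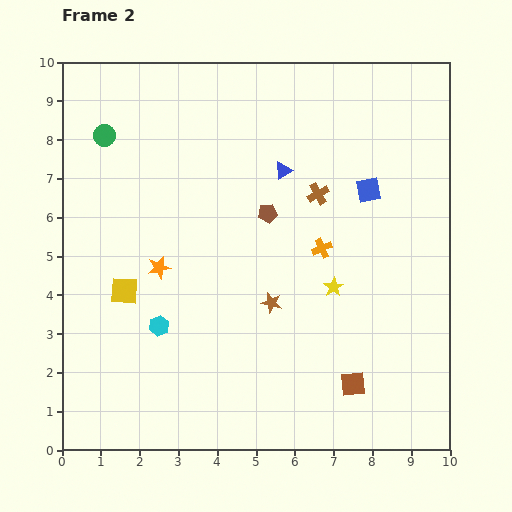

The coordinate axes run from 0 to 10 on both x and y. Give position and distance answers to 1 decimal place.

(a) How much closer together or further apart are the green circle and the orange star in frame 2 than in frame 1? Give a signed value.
-0.4

Distance in frame 1: 4.1. Distance in frame 2: 3.7.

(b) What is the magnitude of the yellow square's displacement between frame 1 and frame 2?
1.1

The yellow square moved from (0.5, 4.0) to (1.6, 4.1), a distance of √(1.1² + 0.1²) ≈ 1.1.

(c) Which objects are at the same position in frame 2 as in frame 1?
the brown square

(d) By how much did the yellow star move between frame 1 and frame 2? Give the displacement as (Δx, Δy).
(-2.0, -2.5)

The yellow star was at (9.0, 6.7) in frame 1 and (7.0, 4.2) in frame 2.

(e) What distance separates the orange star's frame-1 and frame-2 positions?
1.3

The orange star moved from (3.8, 4.5) to (2.5, 4.7), a distance of √(1.3² + 0.2²) ≈ 1.3.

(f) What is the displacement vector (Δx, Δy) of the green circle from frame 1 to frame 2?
(-0.6, 0.1)

The green circle was at (1.7, 8.0) in frame 1 and (1.1, 8.1) in frame 2.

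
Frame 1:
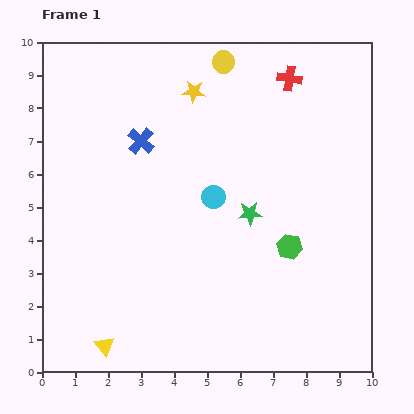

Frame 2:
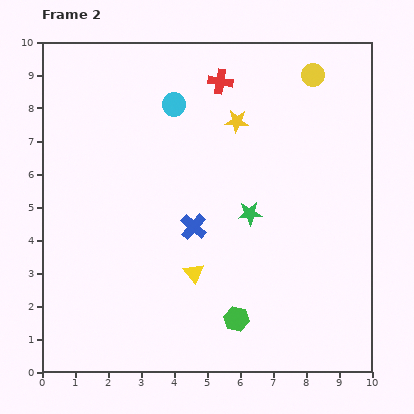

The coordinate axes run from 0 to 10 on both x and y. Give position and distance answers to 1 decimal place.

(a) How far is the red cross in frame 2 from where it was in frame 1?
2.1

The red cross moved from (7.5, 8.9) to (5.4, 8.8), a distance of √(2.1² + 0.1²) ≈ 2.1.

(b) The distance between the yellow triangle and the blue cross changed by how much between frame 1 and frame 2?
-4.9

Distance in frame 1: 6.3. Distance in frame 2: 1.4.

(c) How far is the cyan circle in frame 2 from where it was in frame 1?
3.0

The cyan circle moved from (5.2, 5.3) to (4.0, 8.1), a distance of √(1.2² + 2.8²) ≈ 3.0.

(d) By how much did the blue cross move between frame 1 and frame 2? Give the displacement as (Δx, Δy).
(1.6, -2.6)

The blue cross was at (3.0, 7.0) in frame 1 and (4.6, 4.4) in frame 2.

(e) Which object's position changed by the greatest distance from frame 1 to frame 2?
the yellow triangle

(moved 3.5; next 3.1)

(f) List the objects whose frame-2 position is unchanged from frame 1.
the green star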